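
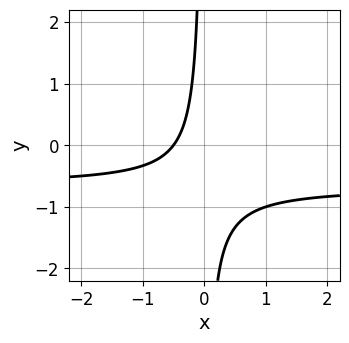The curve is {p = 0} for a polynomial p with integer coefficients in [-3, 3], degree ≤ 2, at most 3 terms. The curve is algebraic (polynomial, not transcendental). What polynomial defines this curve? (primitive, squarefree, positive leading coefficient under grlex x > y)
3*x*y + 2*x + 1

The degree is 2 — the shape is more complex than any degree-1 curve.
From the visible intercepts: the curve avoids every integer y-axis point in the box.
Fitting integer coefficients to these (and the overall shape) gives p.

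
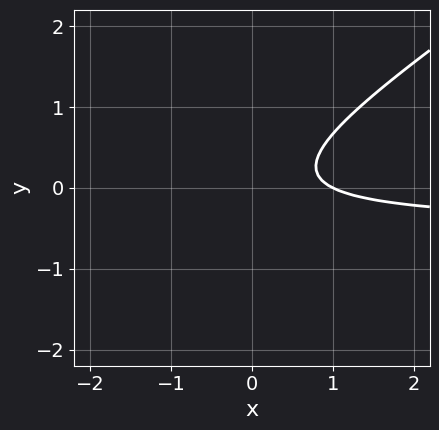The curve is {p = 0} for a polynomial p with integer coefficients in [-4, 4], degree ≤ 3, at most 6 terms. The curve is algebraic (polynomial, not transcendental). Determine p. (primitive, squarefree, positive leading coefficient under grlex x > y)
The degree is 2 — a generic line meets the curve in up to 2 points.
Against the integer gridlines: it crosses the x-axis at the gridline x = 1; no y-intercept at any integer in the box.
Assembling these constraints gives the stated polynomial.

2*x*y - 3*y^2 + x - 1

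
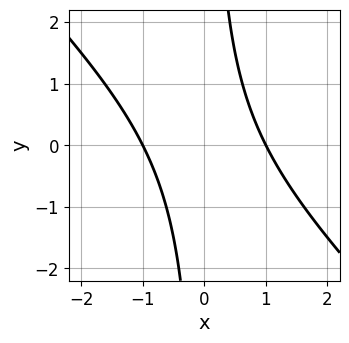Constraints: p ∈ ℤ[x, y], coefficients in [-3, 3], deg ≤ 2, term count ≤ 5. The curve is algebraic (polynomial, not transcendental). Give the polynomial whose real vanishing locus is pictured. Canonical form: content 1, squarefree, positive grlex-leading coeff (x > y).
x^2 + x*y - 1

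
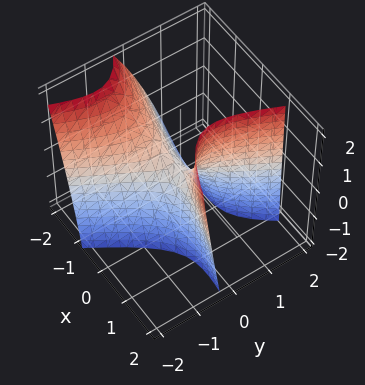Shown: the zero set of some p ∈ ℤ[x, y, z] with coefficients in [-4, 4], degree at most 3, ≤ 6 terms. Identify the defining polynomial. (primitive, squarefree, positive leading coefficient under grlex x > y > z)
x^2 + 3*x*y + x*z - 2*y^2 - z

First, degree: no degree-1 surface has this shape, so deg p = 2.
Then, from the visible intercepts: one y-axis crossing is at y = 0; one x-axis crossing is at x = 0; one z-axis crossing is at z = 0.
Finally, these observations pin down the coefficients.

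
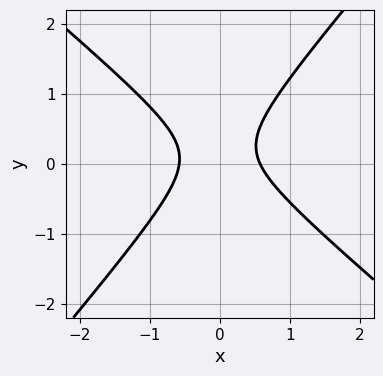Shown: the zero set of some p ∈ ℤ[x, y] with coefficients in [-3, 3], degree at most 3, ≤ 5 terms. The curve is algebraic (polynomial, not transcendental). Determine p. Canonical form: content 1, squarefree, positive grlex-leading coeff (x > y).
First, the degree is 2 — the shape is more complex than any degree-1 curve.
Next, reading off the gridlines: it misses every integer gridline on the y-axis.
Finally, fitting integer coefficients to these (and the overall shape) gives p.

3*x^2 + x*y - 3*y^2 + y - 1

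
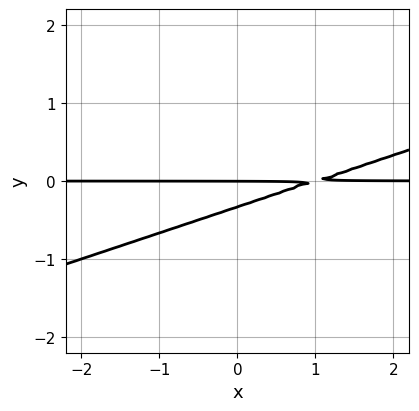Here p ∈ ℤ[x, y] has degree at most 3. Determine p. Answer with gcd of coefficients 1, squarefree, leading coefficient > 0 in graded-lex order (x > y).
x*y - 3*y^2 - y

(a) The degree is 2 — no degree-1 curve has this shape.
(b) Against the integer gridlines: one y-axis crossing is at y = 0; the visible x-axis segment lies entirely on the curve.
(c) Solving for integer coefficients yields p as stated.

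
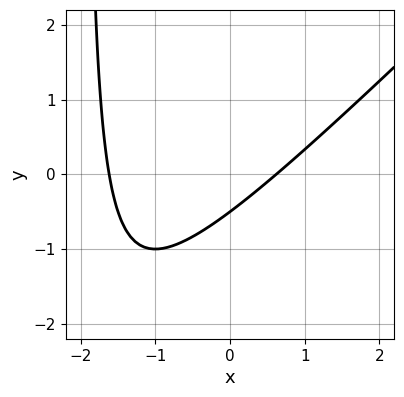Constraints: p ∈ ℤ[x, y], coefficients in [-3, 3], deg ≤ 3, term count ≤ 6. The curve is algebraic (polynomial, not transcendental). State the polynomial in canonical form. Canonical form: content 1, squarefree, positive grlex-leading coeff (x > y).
x^2 - x*y + x - 2*y - 1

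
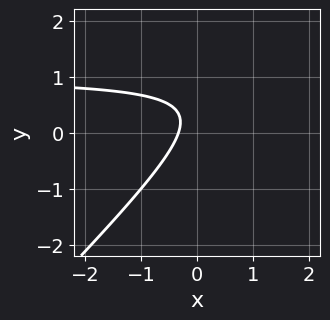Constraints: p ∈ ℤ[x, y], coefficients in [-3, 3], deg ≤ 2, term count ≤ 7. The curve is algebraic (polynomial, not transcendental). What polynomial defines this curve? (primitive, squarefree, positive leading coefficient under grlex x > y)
3*x*y - 3*y^2 - 3*x + 2*y - 1

(a) Degree: a generic line meets the curve in up to 2 points, so deg p = 2.
(b) Checking where it meets the axes: the curve avoids every integer y-axis point in the box.
(c) Together with the visible shape, these determine p as stated.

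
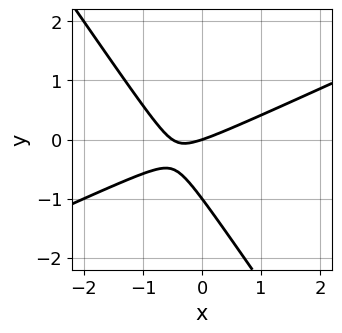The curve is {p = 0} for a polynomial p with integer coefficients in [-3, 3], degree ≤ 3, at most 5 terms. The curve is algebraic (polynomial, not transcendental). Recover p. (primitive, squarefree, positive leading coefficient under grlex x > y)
(a) Degree: no degree-1 curve has this shape, so deg p = 2.
(b) From the visible intercepts: among the integer gridlines, it crosses the y-axis at y ∈ {-1, 0}; it meets the x-axis at x = 0 (among the integer gridlines).
(c) Solving for integer coefficients yields p as stated.

2*x^2 - 3*x*y - 3*y^2 + x - 3*y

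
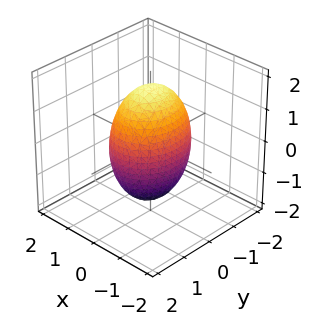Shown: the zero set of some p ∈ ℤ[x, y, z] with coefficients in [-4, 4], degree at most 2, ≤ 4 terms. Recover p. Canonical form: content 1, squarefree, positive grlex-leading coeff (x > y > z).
First, degree: a closed, bounded, convex surface; a quadric, so deg p = 2.
Next, symmetries: it's symmetric under y → −y, forcing even powers of y; mirror symmetry x ↦ −x ⇒ only even powers of x; mirror symmetry z ↦ −z ⇒ only even powers of z.
Then, observable constraints: the x-axis gridline crossings are at x ∈ {-1, 1}.
Finally, these observations pin down the coefficients.

3*x^2 + 2*y^2 + z^2 - 3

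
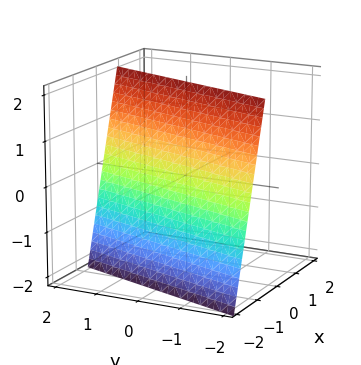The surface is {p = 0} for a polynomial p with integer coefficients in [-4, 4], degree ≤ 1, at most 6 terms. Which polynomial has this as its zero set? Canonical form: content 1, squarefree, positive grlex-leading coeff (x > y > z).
1. Degree: every cross-section is a straight line — this is a plane, so deg p = 1.
2. Observable constraints: it meets the z-axis at z = 2 (among the integer gridlines); it meets the y-axis at y = 2 (among the integer gridlines).
3. These observations pin down the coefficients.

3*x - y - z + 2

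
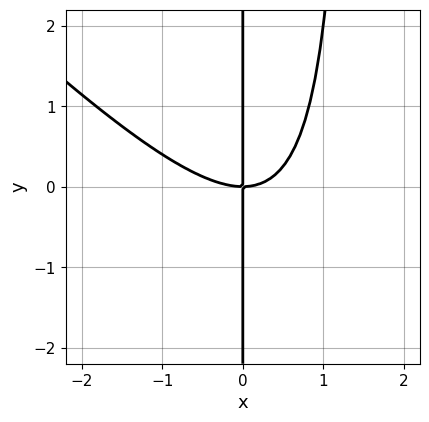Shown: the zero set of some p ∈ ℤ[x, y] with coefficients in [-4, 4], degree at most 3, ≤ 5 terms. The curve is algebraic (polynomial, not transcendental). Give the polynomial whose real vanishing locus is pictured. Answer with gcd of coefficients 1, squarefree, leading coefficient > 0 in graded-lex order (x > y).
deg p = 3. A generic line meets the curve in up to 3 points.
From the visible intercepts: it crosses the x-axis at the gridline x = 0; every point of the y-axis in the box is on the curve.
Solving for integer coefficients yields p as stated.

2*x^3 + 2*x^2*y - 3*x*y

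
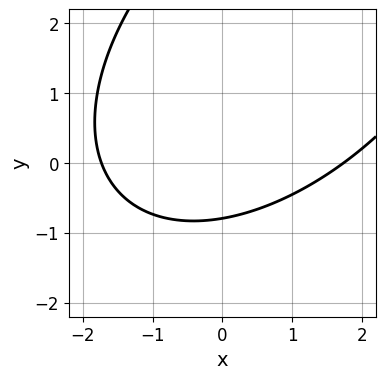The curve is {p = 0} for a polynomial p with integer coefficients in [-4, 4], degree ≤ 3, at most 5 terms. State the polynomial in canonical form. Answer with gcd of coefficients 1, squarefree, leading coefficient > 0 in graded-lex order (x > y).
x^2 - x*y + y^2 - 3*y - 3

(a) deg p = 2. A generic line meets the curve in up to 2 points.
(b) Putting this together gives p.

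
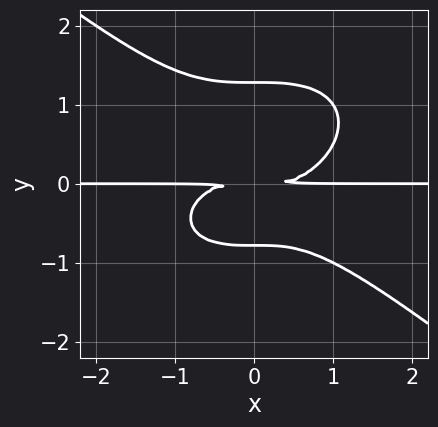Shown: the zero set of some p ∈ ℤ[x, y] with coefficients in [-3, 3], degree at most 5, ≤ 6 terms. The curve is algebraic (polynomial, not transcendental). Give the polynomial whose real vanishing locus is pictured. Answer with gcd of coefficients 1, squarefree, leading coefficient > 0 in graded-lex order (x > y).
x^3*y + 2*y^4 - y^3 - 2*y^2

1. deg p = 4. The shape is more complex than any degree-3 curve.
2. From the axis intercepts and sections: every point of the x-axis in the box is on the curve.
3. Assembling these constraints gives the stated polynomial.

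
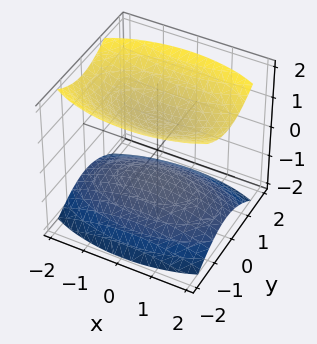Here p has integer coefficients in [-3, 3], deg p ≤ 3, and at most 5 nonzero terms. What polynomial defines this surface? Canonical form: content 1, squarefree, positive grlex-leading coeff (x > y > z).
First, there are 2 components.
Next, degree: two separate bowl-shaped sheets opening away from each other; a quadric, so deg p = 2.
Then, symmetries: the y ↦ −y reflection is a symmetry, so y appears only in even powers; it's symmetric under x → −x, forcing even powers of x; it's symmetric under z → −z, forcing even powers of z.
Next, observable constraints: the z-axis gridline crossings are at z ∈ {-1, 1}; it misses every integer gridline on the y-axis.
Finally, fitting integer coefficients to these (and the overall shape) gives p.

x^2 + 3*y^2 - 3*z^2 + 3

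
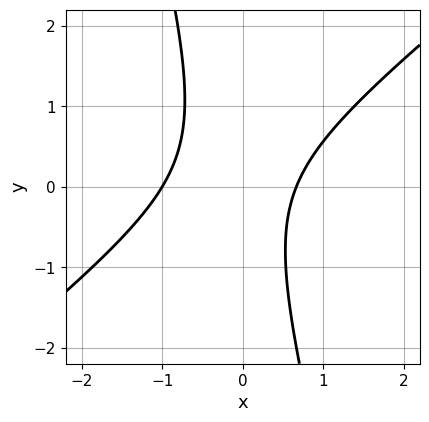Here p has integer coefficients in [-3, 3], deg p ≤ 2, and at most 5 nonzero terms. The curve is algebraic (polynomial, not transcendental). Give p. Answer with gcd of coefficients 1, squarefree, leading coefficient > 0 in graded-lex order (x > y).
(a) Degree: a generic line meets the curve in up to 2 points, so deg p = 2.
(b) From the visible intercepts: no y-intercept at any integer in the box; one x-axis crossing is at x = -1.
(c) Assembling these constraints gives the stated polynomial.

3*x^2 - 3*x*y - y^2 + x - 2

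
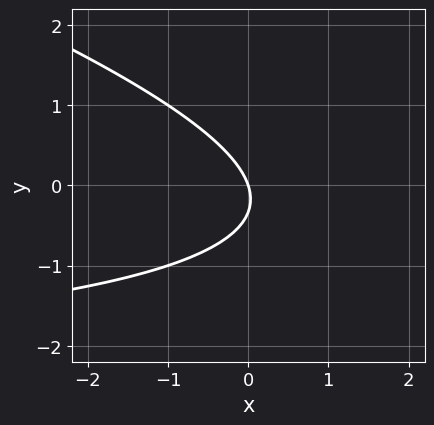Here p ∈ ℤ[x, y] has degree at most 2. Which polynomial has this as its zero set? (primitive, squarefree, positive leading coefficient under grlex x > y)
x*y + 3*y^2 + 3*x + y

(a) Degree: the shape is more complex than any degree-1 curve, so deg p = 2.
(b) From the visible intercepts: one x-axis crossing is at x = 0; it crosses the y-axis at the gridline y = 0.
(c) These observations pin down the coefficients.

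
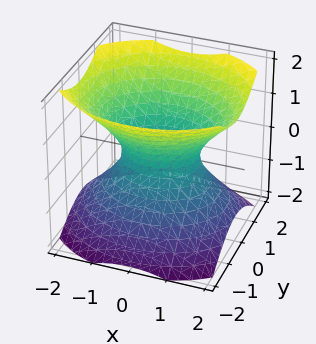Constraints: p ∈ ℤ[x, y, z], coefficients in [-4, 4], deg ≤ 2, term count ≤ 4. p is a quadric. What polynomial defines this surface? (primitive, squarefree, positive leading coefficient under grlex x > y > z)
2*x^2 + 3*y^2 - 3*z^2 - 2

The degree is 2 — one connected sheet with a waist; a quadric.
Symmetries: the z ↦ −z reflection is a symmetry, so z appears only in even powers; mirror symmetry y ↦ −y ⇒ only even powers of y; it's symmetric under x → −x, forcing even powers of x.
Against the integer gridlines: among the integer gridlines, it crosses the x-axis at x ∈ {-1, 1}; the surface avoids every integer z-axis point in the box.
Fitting integer coefficients to these (and the overall shape) gives p.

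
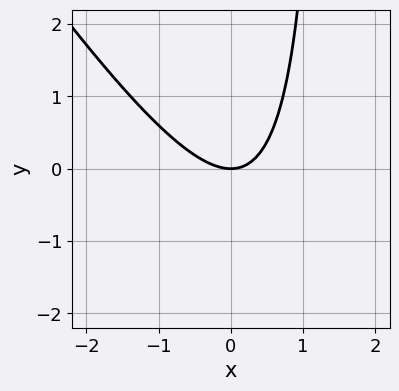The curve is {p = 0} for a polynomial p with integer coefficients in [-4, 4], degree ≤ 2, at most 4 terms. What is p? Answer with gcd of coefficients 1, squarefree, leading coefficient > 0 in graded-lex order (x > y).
1. The degree is 2 — the shape is more complex than any degree-1 curve.
2. From the visible intercepts: one y-axis crossing is at y = 0; it crosses the x-axis at the gridline x = 0.
3. Matching integer coefficients to the picture gives p.

3*x^2 + 2*x*y - 3*y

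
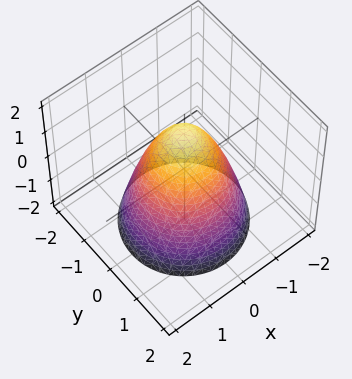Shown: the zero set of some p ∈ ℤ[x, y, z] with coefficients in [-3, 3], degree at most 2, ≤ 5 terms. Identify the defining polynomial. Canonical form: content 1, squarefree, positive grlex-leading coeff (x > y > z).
3*x^2 + 3*y^2 + 2*z - 3

(a) The degree is 2 — the shape is more complex than any degree-1 surface.
(b) Symmetries: rotational symmetry about the z-axis ⇒ p depends on x, y only through x² + y².
(c) From the axis intercepts and sections: the x-axis gridline crossings are at x ∈ {-1, 1}; among the integer gridlines, it crosses the y-axis at y ∈ {-1, 1}.
(d) Assembling these constraints gives the stated polynomial.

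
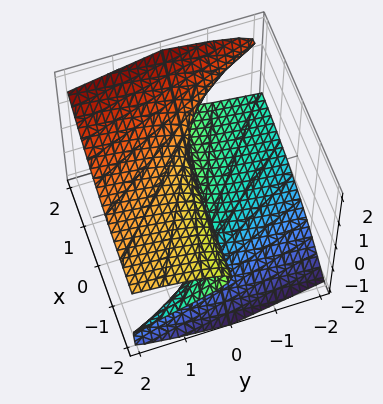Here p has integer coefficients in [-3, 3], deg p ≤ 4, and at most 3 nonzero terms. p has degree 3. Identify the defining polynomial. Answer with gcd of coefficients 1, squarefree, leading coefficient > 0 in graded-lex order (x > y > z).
(a) deg p = 3. A generic line meets the surface in up to 3 points.
(b) From the axis intercepts and sections: it crosses the z-axis at the gridline z = 0; one y-axis crossing is at y = 0.
(c) Together with the visible shape, these determine p as stated. Check: (1, 0, 0) on the x-axis lies on the surface, and p(1, 0, 0) = 0. ✓

3*x*z^2 - 3*z^3 + 2*y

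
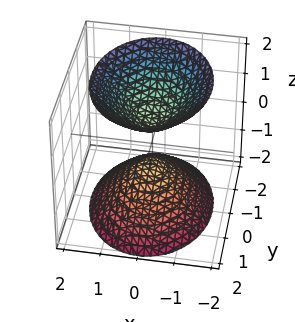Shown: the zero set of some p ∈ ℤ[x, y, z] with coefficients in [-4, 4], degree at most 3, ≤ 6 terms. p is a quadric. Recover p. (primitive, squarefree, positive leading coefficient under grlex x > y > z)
3*x^2 + 2*y^2 - 2*z^2 + 1

(a) There are 2 components.
(b) The degree is 2 — two sheets facing apart; a quadric.
(c) Symmetries: it's symmetric under y → −y, forcing even powers of y; the z ↦ −z reflection is a symmetry, so z appears only in even powers; it's symmetric under x → −x, forcing even powers of x.
(d) Checking where it meets the axes: it misses every integer gridline on the y-axis; the surface avoids every integer x-axis point in the box.
(e) Putting this together gives p.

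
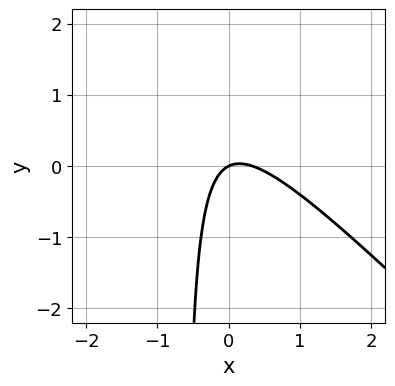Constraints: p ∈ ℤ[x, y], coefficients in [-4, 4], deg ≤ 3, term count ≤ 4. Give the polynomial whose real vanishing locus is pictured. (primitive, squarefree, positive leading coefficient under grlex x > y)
3*x^2 + 3*x*y - x + 2*y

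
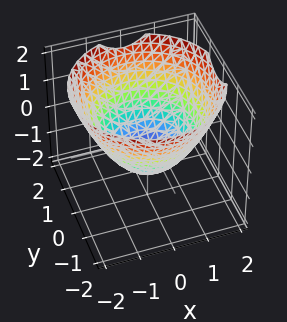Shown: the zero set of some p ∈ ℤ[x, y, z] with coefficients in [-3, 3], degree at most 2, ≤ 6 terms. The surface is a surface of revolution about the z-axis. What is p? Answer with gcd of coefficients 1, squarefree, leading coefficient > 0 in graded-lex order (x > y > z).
First, degree: no degree-1 surface has this shape, so deg p = 2.
Then, by symmetry, every cross-section ⟂ z is a circle, so x, y appear only via x² + y².
Next, from the axis intercepts and sections: it meets the z-axis at z = -1 (among the integer gridlines); a circular section at z = 0 has radius between 1 and 2.
Finally, assembling these constraints gives the stated polynomial.

2*x^2 + 2*y^2 - 3*z - 3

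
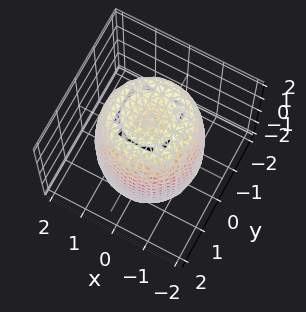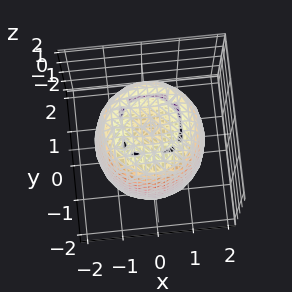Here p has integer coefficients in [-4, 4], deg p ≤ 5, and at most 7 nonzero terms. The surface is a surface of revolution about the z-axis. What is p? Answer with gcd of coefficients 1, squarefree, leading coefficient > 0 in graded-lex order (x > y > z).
2*x^4 + 4*x^2*y^2 + 2*y^4 - 3*x^2 - 3*y^2 + z^2 - 3

First, degree: no degree-3 surface has this shape, so deg p = 4.
Then, by symmetry, the z-axis is an axis of rotation, so x and y enter only as x² + y².
Then, from the visible intercepts: a circular section at z = 1 has radius between 1 and 2.
Finally, solving for integer coefficients yields p as stated.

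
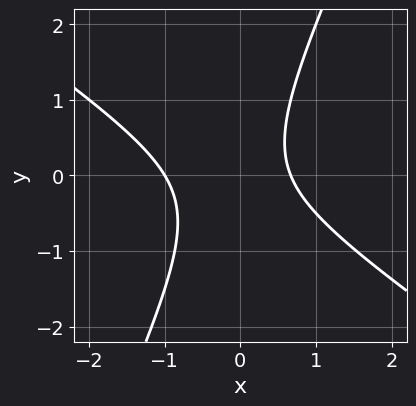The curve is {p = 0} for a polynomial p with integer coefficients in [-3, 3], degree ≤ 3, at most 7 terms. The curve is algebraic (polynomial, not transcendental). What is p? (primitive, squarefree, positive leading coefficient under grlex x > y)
3*x^2 + 3*x*y - 2*y^2 + x - 2

(a) deg p = 2. The shape is more complex than any degree-1 curve.
(b) Reading off the gridlines: it crosses the x-axis at the gridline x = -1; the curve avoids every integer y-axis point in the box.
(c) The integer polynomial consistent with all of this is the stated p.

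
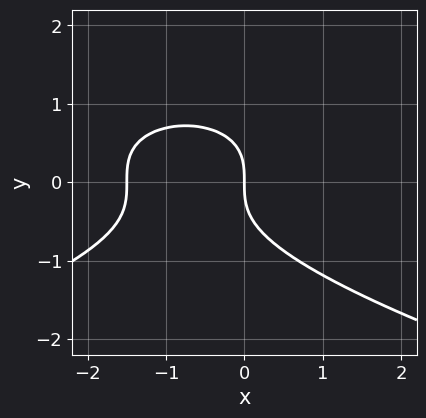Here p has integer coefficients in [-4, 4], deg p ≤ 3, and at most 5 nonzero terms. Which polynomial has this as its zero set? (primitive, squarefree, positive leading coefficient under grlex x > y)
3*y^3 + 2*x^2 + 3*x

deg p = 3. No degree-2 curve has this shape.
Against the integer gridlines: one x-axis crossing is at x = 0; it crosses the y-axis at the gridline y = 0.
These observations pin down the coefficients.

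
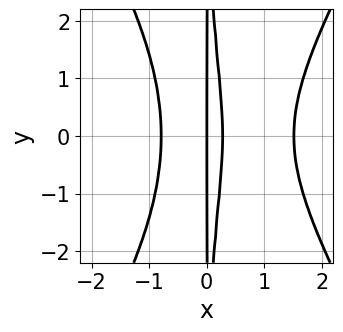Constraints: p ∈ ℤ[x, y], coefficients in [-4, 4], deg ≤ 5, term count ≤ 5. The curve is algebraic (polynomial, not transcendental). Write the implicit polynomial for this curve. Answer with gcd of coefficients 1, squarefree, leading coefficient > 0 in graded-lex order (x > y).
3*x^4 - x^2*y^2 - 3*x^3 - 3*x^2 + x

1. deg p = 4. The shape is more complex than any degree-3 curve.
2. Symmetries: the y ↦ −y reflection is a symmetry, so y appears only in even powers.
3. Against the integer gridlines: the visible y-axis segment lies entirely on the curve; it crosses the x-axis at the gridline x = 0.
4. Putting this together gives p.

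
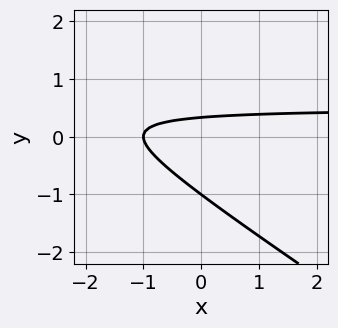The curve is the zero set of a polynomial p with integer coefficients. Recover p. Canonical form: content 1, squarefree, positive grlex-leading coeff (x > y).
2*x*y + 3*y^2 - x + 2*y - 1

First, the degree is 2 — the shape is more complex than any degree-1 curve.
Then, checking where it meets the axes: it meets the y-axis at y = -1 (among the integer gridlines); it crosses the x-axis at the gridline x = -1.
Finally, the integer polynomial consistent with all of this is the stated p.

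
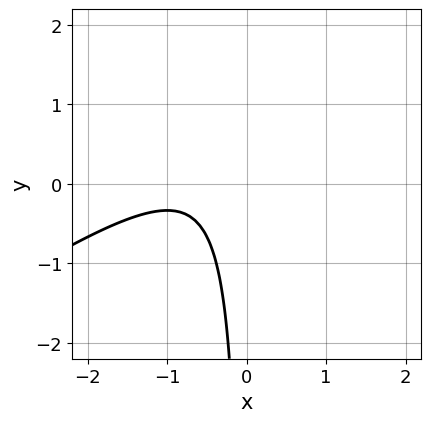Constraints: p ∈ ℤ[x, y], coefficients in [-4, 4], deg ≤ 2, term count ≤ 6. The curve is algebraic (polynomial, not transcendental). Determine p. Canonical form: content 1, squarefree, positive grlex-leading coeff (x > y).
2*x^2 - 3*x*y + 3*x + 2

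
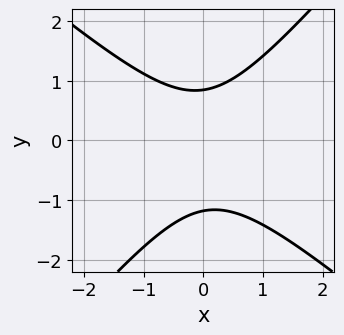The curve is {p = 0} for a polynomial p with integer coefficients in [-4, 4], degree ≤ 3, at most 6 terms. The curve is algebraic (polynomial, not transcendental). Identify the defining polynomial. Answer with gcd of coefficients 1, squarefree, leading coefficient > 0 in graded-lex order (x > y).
3*x^2 + x*y - 3*y^2 - y + 3

(a) deg p = 2. A generic line meets the curve in up to 2 points.
(b) From the visible intercepts: no x-intercept at any integer in the box.
(c) These observations pin down the coefficients.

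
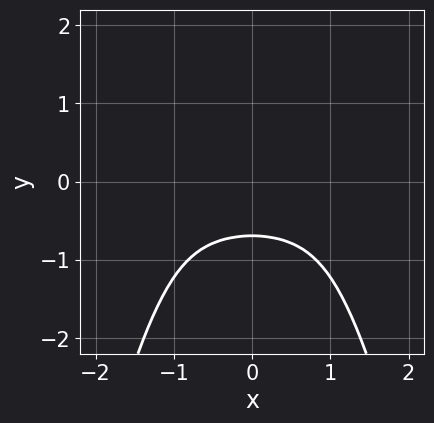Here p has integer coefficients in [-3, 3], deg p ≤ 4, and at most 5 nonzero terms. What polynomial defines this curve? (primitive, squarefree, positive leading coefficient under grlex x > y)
deg p = 4.
Symmetries: the x ↦ −x reflection is a symmetry, so x appears only in even powers.
Checking where it meets the axes: no x-intercept at any integer in the box.
Putting this together gives p.

3*x^2*y^2 + 3*y^3 + 1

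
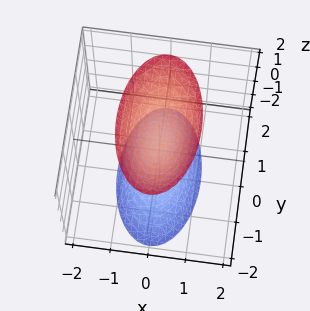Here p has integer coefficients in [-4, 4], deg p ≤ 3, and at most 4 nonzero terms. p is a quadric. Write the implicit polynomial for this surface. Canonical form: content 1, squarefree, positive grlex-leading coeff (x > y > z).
First, the picture has 2 separate pieces. They look like related sheets of one shape, so recover p as a whole.
Next, deg p = 2. Two separate bowl-shaped sheets opening away from each other; a quadric.
Next, symmetries: the x ↦ −x reflection is a symmetry, so x appears only in even powers; mirror symmetry z ↦ −z ⇒ only even powers of z; mirror symmetry y ↦ −y ⇒ only even powers of y.
Then, against the integer gridlines: the z-axis gridline crossings are at z ∈ {-1, 1}; it misses every integer gridline on the y-axis; it misses every integer gridline on the x-axis.
Finally, putting this together gives p.

3*x^2 + y^2 - z^2 + 1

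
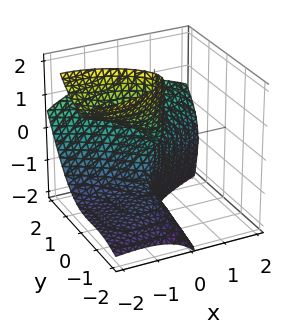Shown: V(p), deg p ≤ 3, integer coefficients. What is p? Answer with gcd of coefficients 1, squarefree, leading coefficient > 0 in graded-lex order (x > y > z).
I count 2 distinct pieces. They look like related sheets of one shape, so recover p as a whole.
The degree is 3 — a generic line meets the surface in up to 3 points.
Reading off the gridlines: the visible z-axis segment lies entirely on the surface; it meets the x-axis at x = 0 (among the integer gridlines); it crosses the y-axis at the gridline y = 0.
The integer polynomial consistent with all of this is the stated p.

2*x*z^2 - 2*y^3 + 3*y^2*z + 2*x^2 + 2*y*z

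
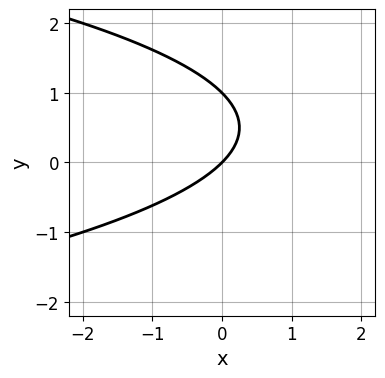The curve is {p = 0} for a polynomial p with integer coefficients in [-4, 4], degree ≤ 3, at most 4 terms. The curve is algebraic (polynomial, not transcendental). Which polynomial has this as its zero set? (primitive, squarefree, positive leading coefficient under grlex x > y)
1. Degree: the shape is more complex than any degree-1 curve, so deg p = 2.
2. From the axis intercepts and sections: it crosses the x-axis at the gridline x = 0; among the integer gridlines, it crosses the y-axis at y ∈ {0, 1}.
3. Solving for integer coefficients yields p as stated.

y^2 + x - y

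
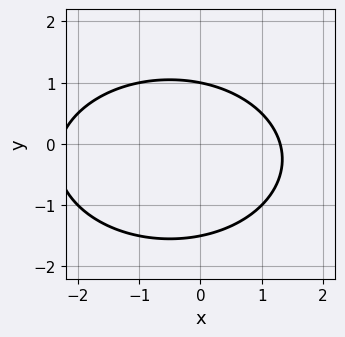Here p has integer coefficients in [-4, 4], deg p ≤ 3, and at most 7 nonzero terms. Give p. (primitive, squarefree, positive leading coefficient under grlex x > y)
x^2 + 2*y^2 + x + y - 3

1. The degree is 2 — a generic line meets the curve in up to 2 points.
2. Reading off the gridlines: one y-axis crossing is at y = 1.
3. Matching integer coefficients to the picture gives p.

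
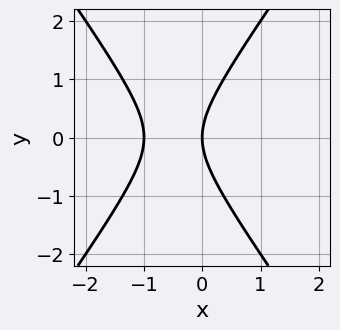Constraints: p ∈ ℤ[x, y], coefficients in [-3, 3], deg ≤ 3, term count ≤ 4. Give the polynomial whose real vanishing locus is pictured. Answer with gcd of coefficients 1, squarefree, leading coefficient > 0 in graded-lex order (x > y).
1. deg p = 2. A generic line meets the curve in up to 2 points.
2. Symmetries: it's symmetric under y → −y, forcing even powers of y.
3. From the visible intercepts: among the integer gridlines, it crosses the x-axis at x ∈ {-1, 0}; it crosses the y-axis at the gridline y = 0.
4. The integer polynomial consistent with all of this is the stated p.

2*x^2 - y^2 + 2*x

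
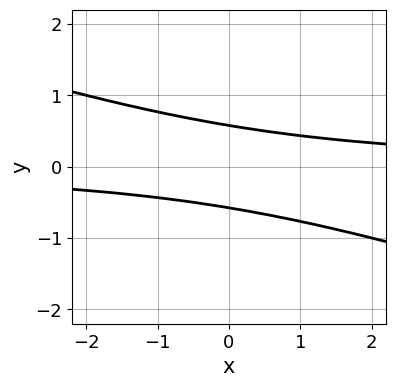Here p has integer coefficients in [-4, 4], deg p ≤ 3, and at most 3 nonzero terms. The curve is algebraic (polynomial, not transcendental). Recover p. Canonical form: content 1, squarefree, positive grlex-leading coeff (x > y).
1. deg p = 2.
2. From the visible intercepts: it misses every integer gridline on the x-axis.
3. Together with the visible shape, these determine p as stated.

x*y + 3*y^2 - 1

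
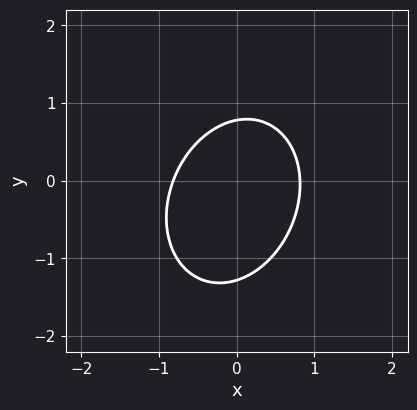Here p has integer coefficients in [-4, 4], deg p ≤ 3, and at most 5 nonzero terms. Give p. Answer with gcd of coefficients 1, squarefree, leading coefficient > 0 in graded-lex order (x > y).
1. The degree is 2 — no degree-1 curve has this shape.
2. Matching integer coefficients to the picture gives p.

3*x^2 - x*y + 2*y^2 + y - 2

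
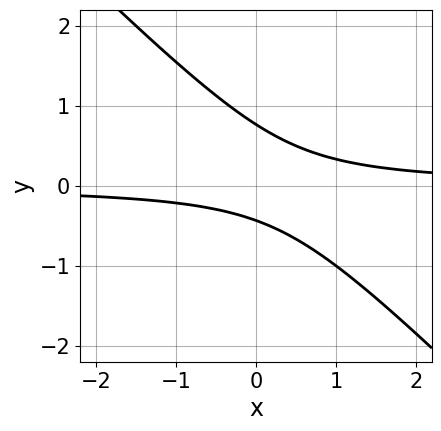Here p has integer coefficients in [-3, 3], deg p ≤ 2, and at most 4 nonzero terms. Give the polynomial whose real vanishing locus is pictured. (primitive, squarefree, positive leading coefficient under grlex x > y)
3*x*y + 3*y^2 - y - 1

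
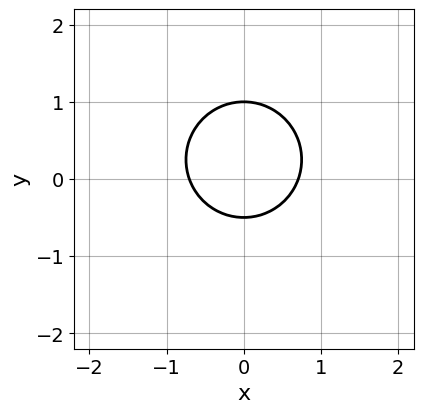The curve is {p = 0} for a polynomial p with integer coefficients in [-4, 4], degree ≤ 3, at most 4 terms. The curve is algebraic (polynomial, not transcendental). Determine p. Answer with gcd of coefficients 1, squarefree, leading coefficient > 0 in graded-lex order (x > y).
2*x^2 + 2*y^2 - y - 1

deg p = 2. The shape is more complex than any degree-1 curve.
Symmetries: mirror symmetry x ↦ −x ⇒ only even powers of x.
Reading off the gridlines: one y-axis crossing is at y = 1.
The integer polynomial consistent with all of this is the stated p.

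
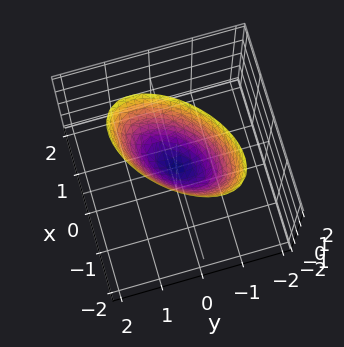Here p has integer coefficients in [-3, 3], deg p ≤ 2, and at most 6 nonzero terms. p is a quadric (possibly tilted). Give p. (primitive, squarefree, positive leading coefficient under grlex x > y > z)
(a) deg p = 2.
(b) From the visible intercepts: one x-axis crossing is at x = 0; one z-axis crossing is at z = 0; it meets the y-axis at y = 0 (among the integer gridlines).
(c) Together with the visible shape, these determine p as stated.

3*x^2 - 3*x*y + 3*y^2 - 2*z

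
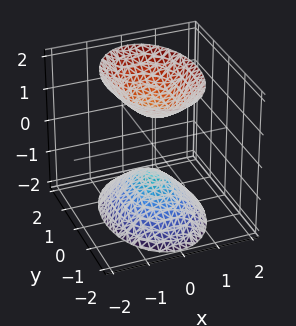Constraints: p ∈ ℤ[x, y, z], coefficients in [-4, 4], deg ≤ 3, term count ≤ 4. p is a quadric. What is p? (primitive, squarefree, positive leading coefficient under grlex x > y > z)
2*x^2 + y^2 - z^2 + 1

(a) The picture has 2 separate pieces. Treating them together as one polynomial.
(b) Degree: two sheets facing apart; a quadric, so deg p = 2.
(c) Symmetries: mirror symmetry x ↦ −x ⇒ only even powers of x; it's symmetric under z → −z, forcing even powers of z; it's symmetric under y → −y, forcing even powers of y.
(d) Checking where it meets the axes: no x-intercept at any integer in the box; the z-axis gridline crossings are at z ∈ {-1, 1}; it misses every integer gridline on the y-axis.
(e) Solving for integer coefficients yields p as stated.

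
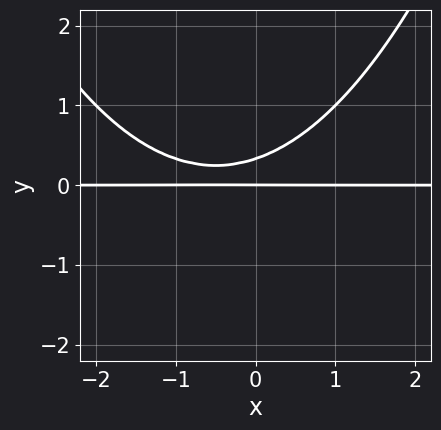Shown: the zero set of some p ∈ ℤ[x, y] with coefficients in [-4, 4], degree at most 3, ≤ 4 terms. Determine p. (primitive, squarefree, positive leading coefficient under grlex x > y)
First, the degree is 3 — the shape is more complex than any degree-2 curve.
Then, checking where it meets the axes: one y-axis crossing is at y = 0; every point of the x-axis in the box is on the curve.
Finally, assembling these constraints gives the stated polynomial.

x^2*y + x*y - 3*y^2 + y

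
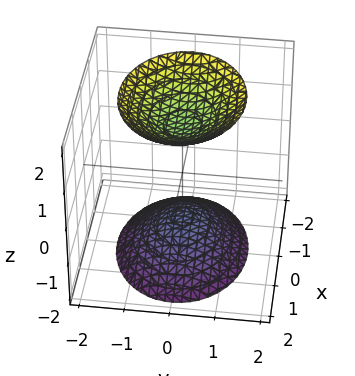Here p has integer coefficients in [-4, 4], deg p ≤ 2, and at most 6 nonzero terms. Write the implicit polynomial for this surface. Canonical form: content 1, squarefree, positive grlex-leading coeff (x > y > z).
First, there are 2 components.
Next, degree: two sheets facing apart; a quadric, so deg p = 2.
Next, symmetries: the z ↦ −z reflection is a symmetry, so z appears only in even powers; mirror symmetry y ↦ −y ⇒ only even powers of y; mirror symmetry x ↦ −x ⇒ only even powers of x.
Then, from the axis intercepts and sections: the surface avoids every integer x-axis point in the box; it misses every integer gridline on the y-axis.
Finally, these observations pin down the coefficients.

2*x^2 + 3*y^2 - 2*z^2 + 3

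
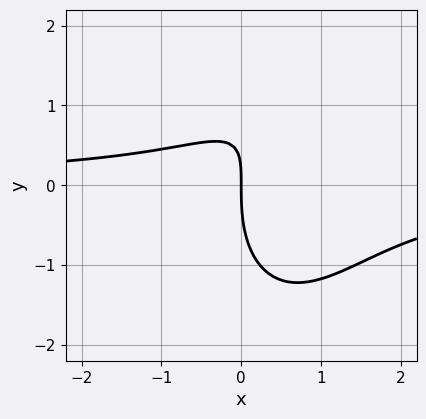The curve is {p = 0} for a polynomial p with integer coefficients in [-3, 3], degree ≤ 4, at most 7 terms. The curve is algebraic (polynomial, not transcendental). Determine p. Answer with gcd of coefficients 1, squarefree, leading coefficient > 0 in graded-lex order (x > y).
3*x^2*y - x*y^2 + y^3 - 3*x*y + 3*x

1. The degree is 3 — a generic line meets the curve in up to 3 points.
2. Reading off the gridlines: it meets the x-axis at x = 0 (among the integer gridlines); it crosses the y-axis at the gridline y = 0.
3. Putting this together gives p.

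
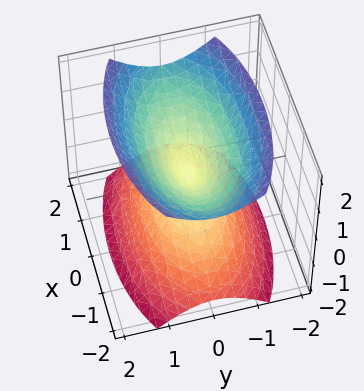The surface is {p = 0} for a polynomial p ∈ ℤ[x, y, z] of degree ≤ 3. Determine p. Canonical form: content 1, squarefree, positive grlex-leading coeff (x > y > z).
(a) The picture has 2 separate pieces. They look like related sheets of one shape, so recover p as a whole.
(b) Degree: two nappes meeting at a single point; a quadric, so deg p = 2.
(c) Symmetries: it's symmetric under y → −y, forcing even powers of y; it's symmetric under z → −z, forcing even powers of z; mirror symmetry x ↦ −x ⇒ only even powers of x.
(d) From the visible intercepts: one y-axis crossing is at y = 0; it meets the x-axis at x = 0 (among the integer gridlines); one z-axis crossing is at z = 0.
(e) These observations pin down the coefficients.

x^2 + 3*y^2 - 2*z^2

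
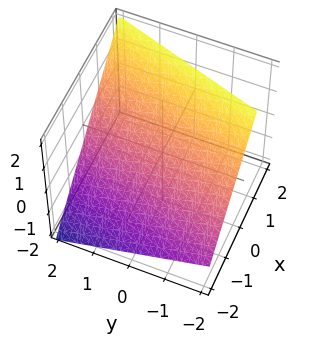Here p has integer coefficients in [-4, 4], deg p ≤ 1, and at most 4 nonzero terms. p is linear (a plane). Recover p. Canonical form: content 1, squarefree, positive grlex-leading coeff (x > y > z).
First, the degree is 1 — the surface is flat (a plane).
Then, against the integer gridlines: it meets the y-axis at y = 2 (among the integer gridlines).
Finally, putting this together gives p.

3*x - y - 3*z + 2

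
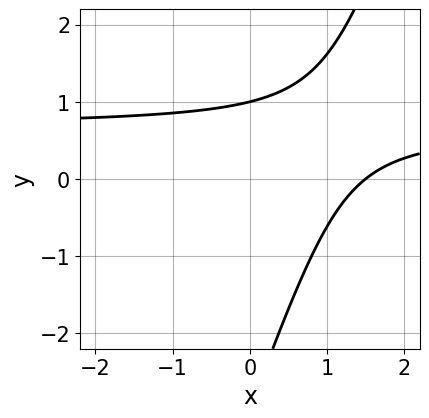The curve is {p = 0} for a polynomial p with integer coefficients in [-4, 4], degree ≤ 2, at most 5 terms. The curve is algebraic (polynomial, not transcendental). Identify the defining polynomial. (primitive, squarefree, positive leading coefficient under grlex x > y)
First, deg p = 2. The shape is more complex than any degree-1 curve.
Then, from the visible intercepts: it meets the y-axis at y = 1 (among the integer gridlines).
Finally, putting this together gives p.

3*x*y - y^2 - 2*x - 2*y + 3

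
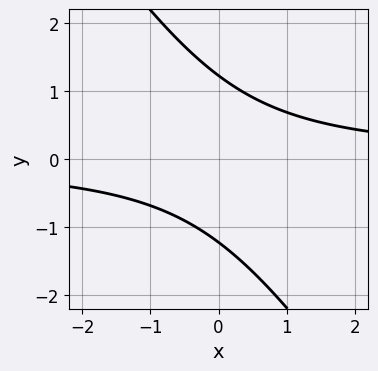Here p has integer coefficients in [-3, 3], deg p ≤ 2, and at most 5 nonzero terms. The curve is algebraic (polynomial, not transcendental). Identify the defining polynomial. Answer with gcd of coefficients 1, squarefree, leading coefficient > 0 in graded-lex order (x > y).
(a) deg p = 2. A generic line meets the curve in up to 2 points.
(b) From the axis intercepts and sections: it misses every integer gridline on the x-axis.
(c) Together with the visible shape, these determine p as stated.

3*x*y + 2*y^2 - 3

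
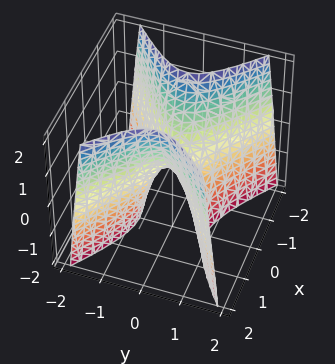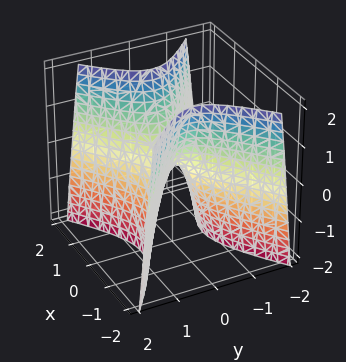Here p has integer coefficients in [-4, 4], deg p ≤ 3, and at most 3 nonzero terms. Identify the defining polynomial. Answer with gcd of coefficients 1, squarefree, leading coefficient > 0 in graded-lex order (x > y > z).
2*x^2 - 3*y^2 - z

1. deg p = 2. A hyperbolic paraboloid; a quadric.
2. Symmetries: it's symmetric under y → −y, forcing even powers of y; mirror symmetry x ↦ −x ⇒ only even powers of x.
3. From the axis intercepts and sections: it meets the z-axis at z = 0 (among the integer gridlines); it crosses the y-axis at the gridline y = 0; one x-axis crossing is at x = 0.
4. Putting this together gives p.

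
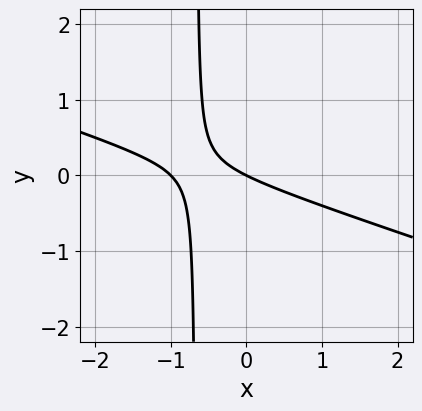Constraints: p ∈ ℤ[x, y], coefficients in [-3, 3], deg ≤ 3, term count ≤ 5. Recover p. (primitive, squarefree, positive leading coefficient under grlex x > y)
1. deg p = 2.
2. Reading off the gridlines: the x-axis gridline crossings are at x ∈ {-1, 0}; one y-axis crossing is at y = 0.
3. These observations pin down the coefficients.

x^2 + 3*x*y + x + 2*y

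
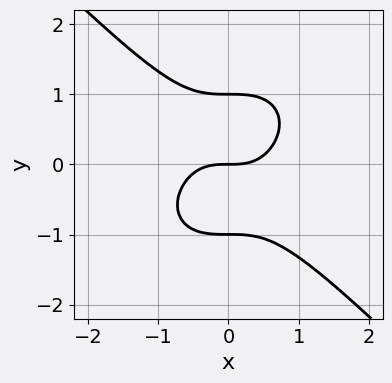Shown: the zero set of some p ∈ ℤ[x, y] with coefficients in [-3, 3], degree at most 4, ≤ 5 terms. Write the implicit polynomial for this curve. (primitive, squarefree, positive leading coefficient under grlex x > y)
x^3 + y^3 - y

First, degree: no degree-2 curve has this shape, so deg p = 3.
Then, from the visible intercepts: the y-axis gridline crossings are at y ∈ {-1, 0, 1}; it meets the x-axis at x = 0 (among the integer gridlines).
Finally, the integer polynomial consistent with all of this is the stated p.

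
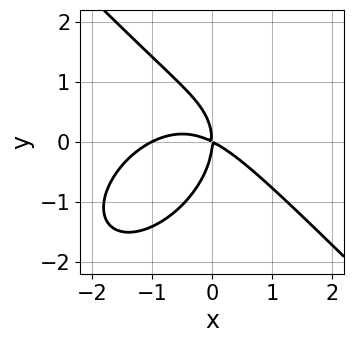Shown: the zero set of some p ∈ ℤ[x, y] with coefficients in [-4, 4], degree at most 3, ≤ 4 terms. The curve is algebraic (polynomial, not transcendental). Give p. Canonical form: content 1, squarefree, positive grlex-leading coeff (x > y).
x^3 + y^3 + x^2 + 2*x*y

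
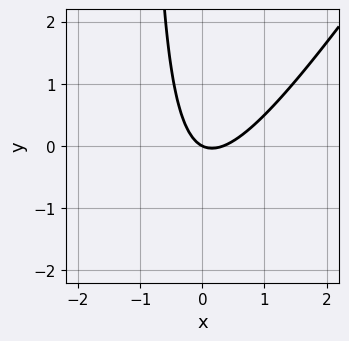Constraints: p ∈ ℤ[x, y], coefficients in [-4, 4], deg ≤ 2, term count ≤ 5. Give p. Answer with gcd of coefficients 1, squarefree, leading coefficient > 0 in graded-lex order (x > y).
First, degree: a generic line meets the curve in up to 2 points, so deg p = 2.
Then, reading off the gridlines: it crosses the y-axis at the gridline y = 0; it meets the x-axis at x = 0 (among the integer gridlines).
Finally, putting this together gives p.

3*x^2 - 2*x*y - x - 2*y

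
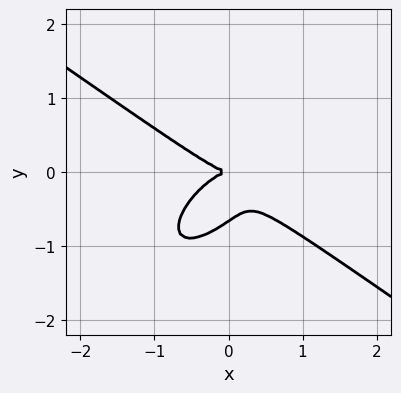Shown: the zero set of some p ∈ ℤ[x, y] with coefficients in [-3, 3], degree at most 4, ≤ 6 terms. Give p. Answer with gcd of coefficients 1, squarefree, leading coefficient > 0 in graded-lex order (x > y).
First, degree: a generic line meets the curve in up to 3 points, so deg p = 3.
Next, reading off the gridlines: it meets the x-axis at x = 0 (among the integer gridlines); it crosses the y-axis at the gridline y = 0.
Finally, matching integer coefficients to the picture gives p.

2*x^3 - 2*x*y^2 + 3*y^3 + 2*y^2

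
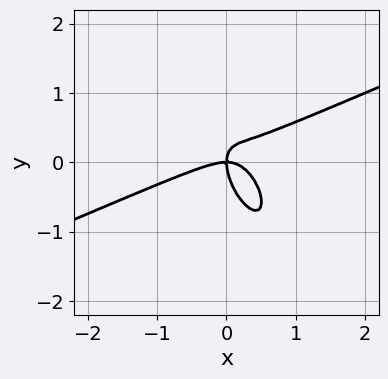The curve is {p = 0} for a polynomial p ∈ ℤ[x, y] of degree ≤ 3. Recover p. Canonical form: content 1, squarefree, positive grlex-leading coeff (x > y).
deg p = 3.
Checking where it meets the axes: it meets the x-axis at x = 0 (among the integer gridlines); it meets the y-axis at y = 0 (among the integer gridlines).
Fitting integer coefficients to these (and the overall shape) gives p.

2*x^3 - 3*x^2*y - 3*x*y^2 - 2*y^3 + 2*x*y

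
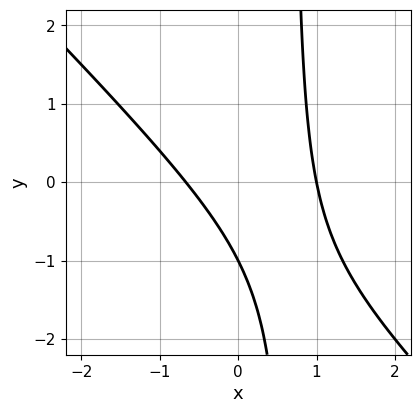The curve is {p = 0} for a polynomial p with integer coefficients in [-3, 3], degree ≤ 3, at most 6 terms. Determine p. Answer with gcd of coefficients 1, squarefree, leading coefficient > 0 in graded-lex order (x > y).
1. The degree is 2 — the shape is more complex than any degree-1 curve.
2. Against the integer gridlines: it crosses the y-axis at the gridline y = -1; one x-axis crossing is at x = 1.
3. The integer polynomial consistent with all of this is the stated p.

3*x^2 + 3*x*y - x - 2*y - 2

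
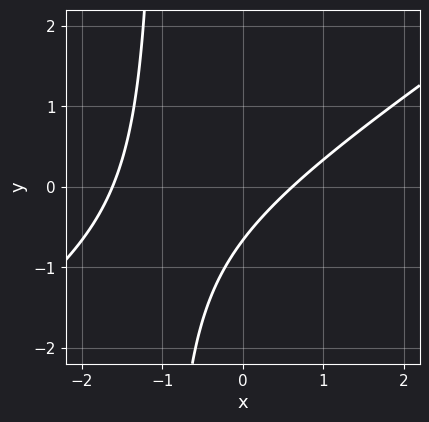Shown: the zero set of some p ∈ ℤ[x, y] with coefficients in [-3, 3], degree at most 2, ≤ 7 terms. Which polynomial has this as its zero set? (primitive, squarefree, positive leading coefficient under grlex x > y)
2*x^2 - 3*x*y + 2*x - 3*y - 2

(a) deg p = 2.
(b) The integer polynomial consistent with all of this is the stated p.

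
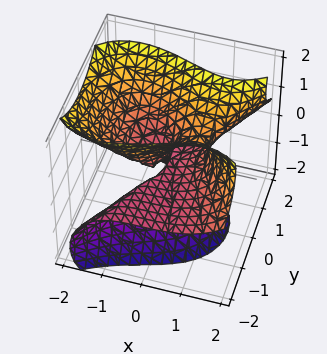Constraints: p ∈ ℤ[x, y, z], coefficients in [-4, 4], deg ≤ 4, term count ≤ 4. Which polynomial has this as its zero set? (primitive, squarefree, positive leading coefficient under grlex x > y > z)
x^3 - 2*y^2*z + z^3 - 2*x*z

First, degree: the shape is more complex than any degree-2 surface, so deg p = 3.
Then, observable constraints: it crosses the x-axis at the gridline x = 0; it crosses the z-axis at the gridline z = 0; every point of the y-axis in the box is on the surface.
Finally, these observations pin down the coefficients.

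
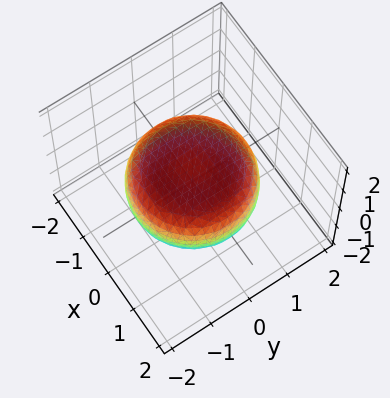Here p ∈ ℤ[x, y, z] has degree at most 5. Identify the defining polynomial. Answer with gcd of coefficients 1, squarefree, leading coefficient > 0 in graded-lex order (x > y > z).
x^4 + 2*x^2*y^2 + y^4 - x^2 - y^2 + 3*z^2 - 2

deg p = 4. A generic line meets the surface in up to 4 points.
Symmetry: the surface is invariant under rotation about z: p = q(x² + y², z).
Reading off the gridlines: a circular section at z = 0 has radius between 1 and 2.
Together with the visible shape, these determine p as stated.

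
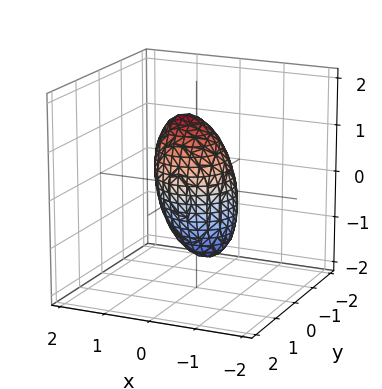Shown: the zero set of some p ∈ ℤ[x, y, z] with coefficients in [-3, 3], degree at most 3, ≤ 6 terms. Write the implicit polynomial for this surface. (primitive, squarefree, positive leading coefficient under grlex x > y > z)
3*x^2 - x*z + 3*y^2 + z^2 - 2

First, the degree is 2 — a generic line meets the surface in up to 2 points.
Finally, solving for integer coefficients yields p as stated.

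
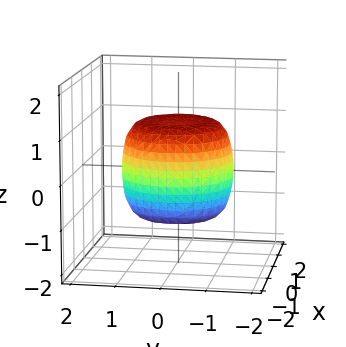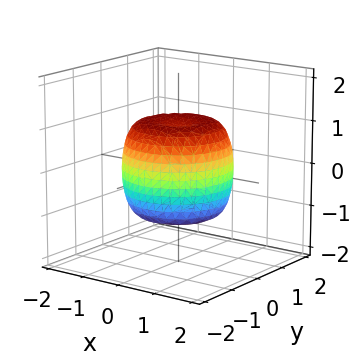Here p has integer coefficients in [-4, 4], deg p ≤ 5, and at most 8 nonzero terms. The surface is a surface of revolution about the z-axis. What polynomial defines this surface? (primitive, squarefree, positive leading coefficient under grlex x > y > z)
The degree is 4 — a generic line meets the surface in up to 4 points.
By symmetry, every cross-section ⟂ z is a circle, so x, y appear only via x² + y².
Checking where it meets the axes: the z-axis gridline crossings are at z ∈ {-1, 1}; a circular section at z = 1 has radius exactly 1.
These observations pin down the coefficients.

x^4 + 2*x^2*y^2 + y^4 - x^2 - y^2 + z^2 - 1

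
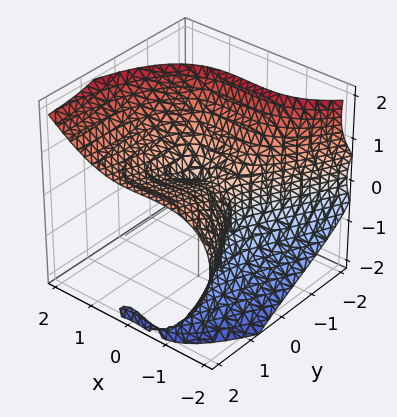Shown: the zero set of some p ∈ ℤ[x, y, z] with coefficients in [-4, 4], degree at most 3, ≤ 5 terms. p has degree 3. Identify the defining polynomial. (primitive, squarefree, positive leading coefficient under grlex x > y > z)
First, degree: the shape is more complex than any degree-2 surface, so deg p = 3.
Next, checking where it meets the axes: it crosses the y-axis at the gridline y = 0; it crosses the z-axis at the gridline z = 0; the x-axis gridline crossings are at x ∈ {-1, 0}.
Finally, fitting integer coefficients to these (and the overall shape) gives p.

2*x^3 - 3*y*z^2 - 2*z^3 + 2*x^2 + 2*y^2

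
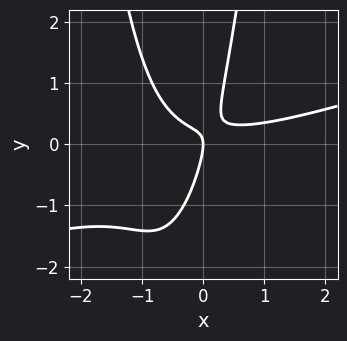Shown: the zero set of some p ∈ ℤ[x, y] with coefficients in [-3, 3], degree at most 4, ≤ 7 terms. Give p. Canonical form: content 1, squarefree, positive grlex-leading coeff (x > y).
1. The degree is 3 — a generic line meets the curve in up to 3 points.
2. Reading off the gridlines: it crosses the y-axis at the gridline y = 0; one x-axis crossing is at x = 0.
3. Fitting integer coefficients to these (and the overall shape) gives p.

x^3 - 3*x^2*y - 3*x*y + y^2 + x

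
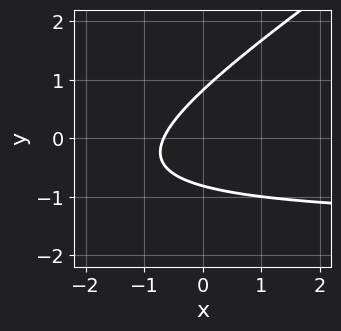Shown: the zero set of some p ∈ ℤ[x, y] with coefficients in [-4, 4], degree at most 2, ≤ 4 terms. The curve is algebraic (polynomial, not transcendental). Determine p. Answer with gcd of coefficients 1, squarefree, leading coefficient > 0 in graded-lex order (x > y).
2*x*y - 3*y^2 + 3*x + 2

(a) deg p = 2. A generic line meets the curve in up to 2 points.
(b) Solving for integer coefficients yields p as stated.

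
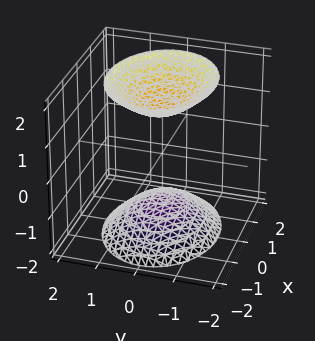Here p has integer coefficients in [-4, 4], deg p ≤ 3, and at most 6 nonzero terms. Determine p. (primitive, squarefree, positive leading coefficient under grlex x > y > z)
2*x^2 + 3*y^2 - 2*z^2 + 3

1. There are 2 components. They look like related sheets of one shape, so recover p as a whole.
2. deg p = 2. Two sheets facing apart; a quadric.
3. Symmetries: mirror symmetry z ↦ −z ⇒ only even powers of z; the y ↦ −y reflection is a symmetry, so y appears only in even powers; it's symmetric under x → −x, forcing even powers of x.
4. From the axis intercepts and sections: the surface avoids every integer x-axis point in the box; it misses every integer gridline on the y-axis.
5. Solving for integer coefficients yields p as stated.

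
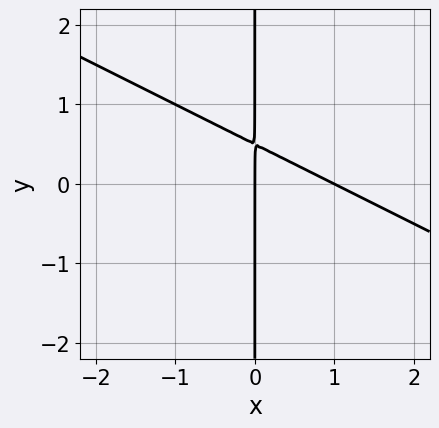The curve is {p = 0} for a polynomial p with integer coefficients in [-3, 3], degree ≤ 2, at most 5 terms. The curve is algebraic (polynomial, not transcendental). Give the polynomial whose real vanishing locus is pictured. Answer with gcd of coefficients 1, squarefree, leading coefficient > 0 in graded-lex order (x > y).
1. deg p = 2.
2. From the axis intercepts and sections: every point of the y-axis in the box is on the curve; among the integer gridlines, it crosses the x-axis at x ∈ {0, 1}.
3. These observations pin down the coefficients.

x^2 + 2*x*y - x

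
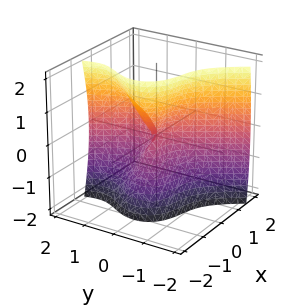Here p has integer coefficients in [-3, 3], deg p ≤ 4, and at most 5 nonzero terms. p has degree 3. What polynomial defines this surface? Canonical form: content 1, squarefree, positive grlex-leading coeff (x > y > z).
3*x^3 + 3*x*y^2 + 2*y^3 - 3*y^2 + z^2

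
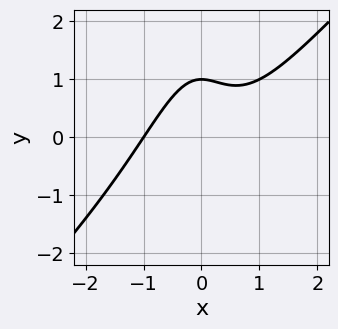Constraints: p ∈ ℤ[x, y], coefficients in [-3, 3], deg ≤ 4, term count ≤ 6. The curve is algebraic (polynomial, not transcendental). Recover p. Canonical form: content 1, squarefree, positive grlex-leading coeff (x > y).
x^3 - x^2*y - y + 1

First, the degree is 3 — no degree-2 curve has this shape.
Next, from the visible intercepts: it crosses the y-axis at the gridline y = 1; one x-axis crossing is at x = -1.
Finally, these observations pin down the coefficients.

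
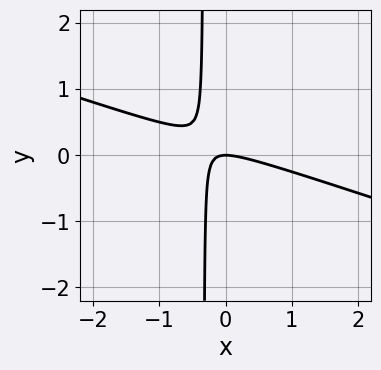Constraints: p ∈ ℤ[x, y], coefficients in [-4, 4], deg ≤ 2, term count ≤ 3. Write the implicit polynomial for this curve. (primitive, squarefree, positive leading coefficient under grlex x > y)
x^2 + 3*x*y + y

1. The degree is 2 — a generic line meets the curve in up to 2 points.
2. Against the integer gridlines: it meets the y-axis at y = 0 (among the integer gridlines); it crosses the x-axis at the gridline x = 0.
3. Solving for integer coefficients yields p as stated.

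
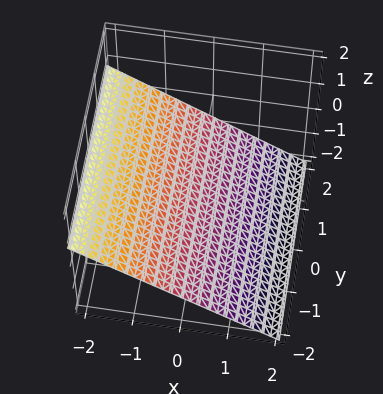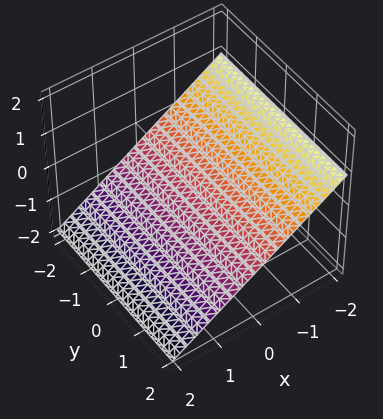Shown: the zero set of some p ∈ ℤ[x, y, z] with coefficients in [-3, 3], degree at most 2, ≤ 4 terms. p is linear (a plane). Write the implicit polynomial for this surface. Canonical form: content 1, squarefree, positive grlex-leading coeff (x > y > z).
2*x + 3*z + 2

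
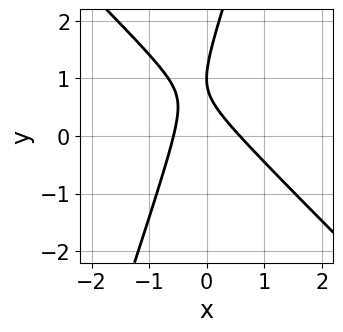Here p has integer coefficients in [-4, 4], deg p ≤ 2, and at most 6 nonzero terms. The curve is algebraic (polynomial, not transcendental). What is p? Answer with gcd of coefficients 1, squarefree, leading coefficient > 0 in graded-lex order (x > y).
3*x^2 + 2*x*y - y^2 + 2*y - 1

The degree is 2 — a generic line meets the curve in up to 2 points.
Observable constraints: one y-axis crossing is at y = 1.
The integer polynomial consistent with all of this is the stated p.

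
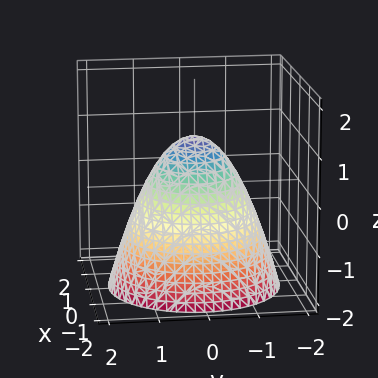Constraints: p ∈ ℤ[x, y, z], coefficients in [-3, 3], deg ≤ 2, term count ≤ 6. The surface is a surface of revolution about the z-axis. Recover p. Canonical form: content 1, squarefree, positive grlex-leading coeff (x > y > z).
x^2 + y^2 + z - 1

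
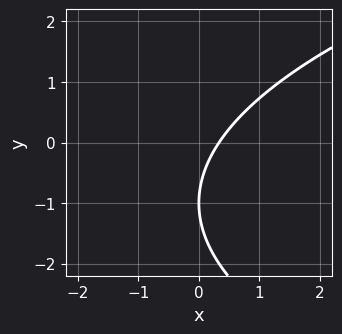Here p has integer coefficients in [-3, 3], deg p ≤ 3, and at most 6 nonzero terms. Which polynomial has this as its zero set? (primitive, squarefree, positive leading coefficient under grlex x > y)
Degree: no degree-1 curve has this shape, so deg p = 2.
From the axis intercepts and sections: it meets the y-axis at y = -1 (among the integer gridlines).
Solving for integer coefficients yields p as stated.

y^2 - 3*x + 2*y + 1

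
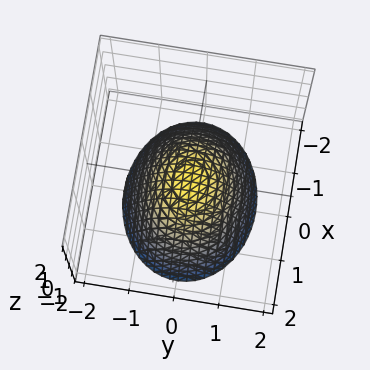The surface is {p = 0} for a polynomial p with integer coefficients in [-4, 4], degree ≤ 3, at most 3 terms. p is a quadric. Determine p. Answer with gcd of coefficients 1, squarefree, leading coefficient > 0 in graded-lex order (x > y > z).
2*x^2 + 3*y^2 + 3*z

deg p = 2. A paraboloid; a quadric.
Symmetries: mirror symmetry x ↦ −x ⇒ only even powers of x; the y ↦ −y reflection is a symmetry, so y appears only in even powers.
Against the integer gridlines: it crosses the z-axis at the gridline z = 0; it meets the y-axis at y = 0 (among the integer gridlines); it crosses the x-axis at the gridline x = 0.
Assembling these constraints gives the stated polynomial.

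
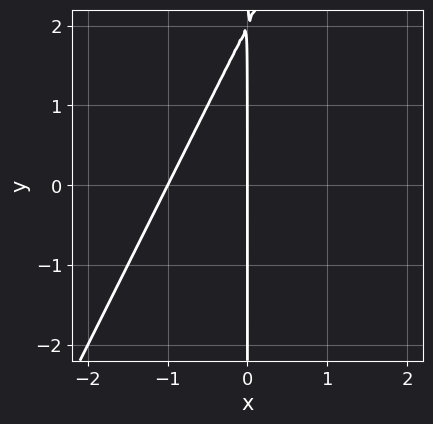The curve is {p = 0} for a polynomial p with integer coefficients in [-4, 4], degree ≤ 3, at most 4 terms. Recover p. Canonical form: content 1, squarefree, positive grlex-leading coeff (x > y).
deg p = 2. A generic line meets the curve in up to 2 points.
Reading off the gridlines: every point of the y-axis in the box is on the curve; the x-axis gridline crossings are at x ∈ {-1, 0}.
Fitting integer coefficients to these (and the overall shape) gives p.

2*x^2 - x*y + 2*x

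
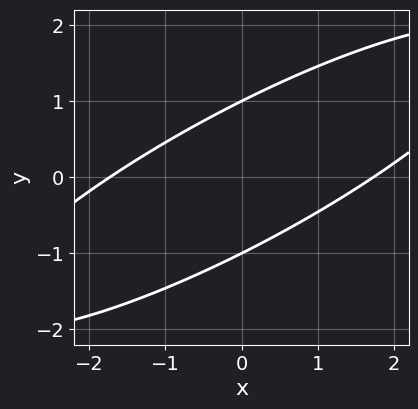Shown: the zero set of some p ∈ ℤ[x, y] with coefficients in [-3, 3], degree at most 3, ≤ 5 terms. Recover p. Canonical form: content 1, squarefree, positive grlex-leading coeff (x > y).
First, deg p = 2. The shape is more complex than any degree-1 curve.
Then, reading off the gridlines: the y-axis gridline crossings are at y ∈ {-1, 1}.
Finally, the integer polynomial consistent with all of this is the stated p.

x^2 - 3*x*y + 3*y^2 - 3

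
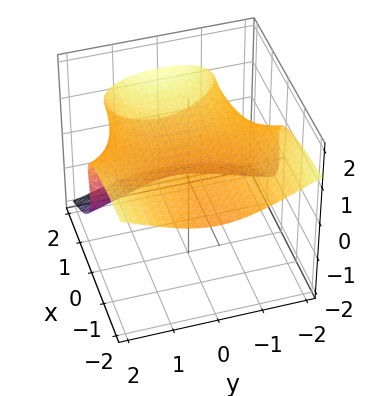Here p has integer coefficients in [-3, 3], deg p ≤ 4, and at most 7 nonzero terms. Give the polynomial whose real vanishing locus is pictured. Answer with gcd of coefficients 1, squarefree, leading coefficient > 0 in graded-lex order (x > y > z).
Degree: no degree-2 surface has this shape, so deg p = 3.
From the visible intercepts: the surface avoids every integer y-axis point in the box; it crosses the x-axis at the gridline x = 2.
Solving for integer coefficients yields p as stated.

x*y^2 + 3*z^3 - 3*x*z + x - 2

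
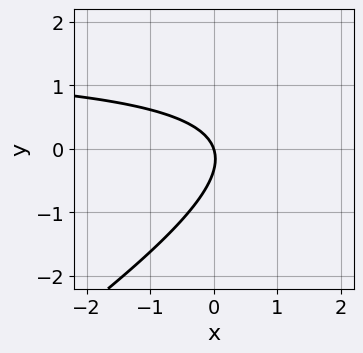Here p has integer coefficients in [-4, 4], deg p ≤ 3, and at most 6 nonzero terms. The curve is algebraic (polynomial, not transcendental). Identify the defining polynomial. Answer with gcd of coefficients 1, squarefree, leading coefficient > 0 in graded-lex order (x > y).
2*x*y - 3*y^2 - 3*x - y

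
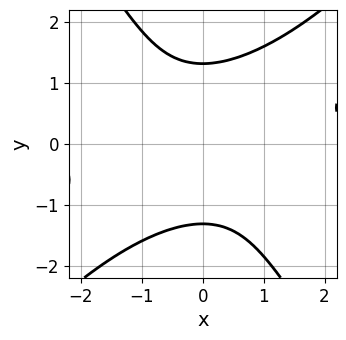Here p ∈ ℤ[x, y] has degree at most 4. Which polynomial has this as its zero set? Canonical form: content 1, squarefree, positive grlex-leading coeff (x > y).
x^3*y - 2*x^2*y^2 + y^4 - 3

First, deg p = 4. A generic line meets the curve in up to 4 points.
Then, observable constraints: no x-intercept at any integer in the box.
Finally, the integer polynomial consistent with all of this is the stated p.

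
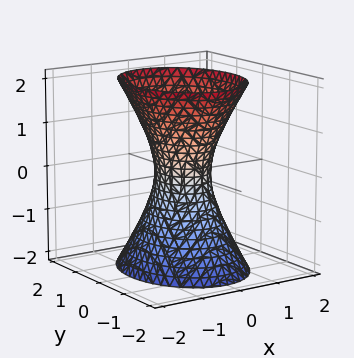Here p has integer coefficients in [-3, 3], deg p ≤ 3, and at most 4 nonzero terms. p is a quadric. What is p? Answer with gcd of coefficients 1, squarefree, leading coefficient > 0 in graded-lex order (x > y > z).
3*x^2 + 2*y^2 - z^2 - 1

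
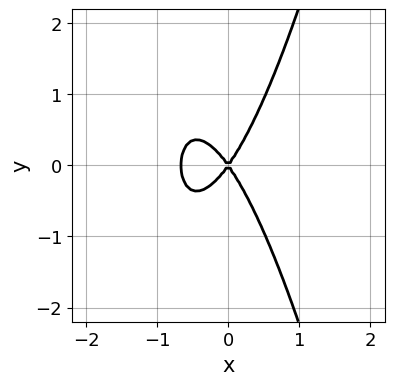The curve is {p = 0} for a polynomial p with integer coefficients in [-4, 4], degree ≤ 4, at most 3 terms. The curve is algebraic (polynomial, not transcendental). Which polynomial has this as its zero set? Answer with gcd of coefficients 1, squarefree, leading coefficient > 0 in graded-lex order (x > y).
3*x^3 + 2*x^2 - y^2

First, deg p = 3.
Next, symmetries: the y ↦ −y reflection is a symmetry, so y appears only in even powers.
Next, observable constraints: it meets the x-axis at x = 0 (among the integer gridlines); it meets the y-axis at y = 0 (among the integer gridlines).
Finally, fitting integer coefficients to these (and the overall shape) gives p.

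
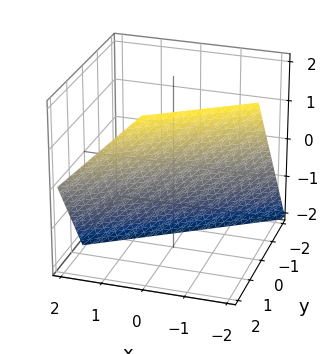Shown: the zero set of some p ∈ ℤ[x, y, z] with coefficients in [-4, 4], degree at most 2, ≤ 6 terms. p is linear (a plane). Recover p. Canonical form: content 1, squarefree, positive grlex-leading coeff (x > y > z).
2*x - 3*y + 2*z + 2

(a) The degree is 1 — every cross-section is a straight line — this is a plane.
(b) Against the integer gridlines: it meets the z-axis at z = -1 (among the integer gridlines); it meets the x-axis at x = -1 (among the integer gridlines).
(c) Putting this together gives p.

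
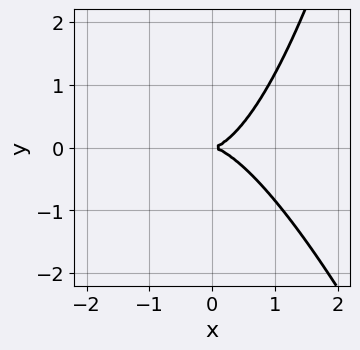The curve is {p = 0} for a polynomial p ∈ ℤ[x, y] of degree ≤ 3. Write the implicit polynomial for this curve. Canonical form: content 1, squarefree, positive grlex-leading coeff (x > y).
3*x^3 + x^2*y - 3*y^2

(a) The degree is 3 — the shape is more complex than any degree-2 curve.
(b) From the visible intercepts: it crosses the x-axis at the gridline x = 0; it meets the y-axis at y = 0 (among the integer gridlines).
(c) Putting this together gives p.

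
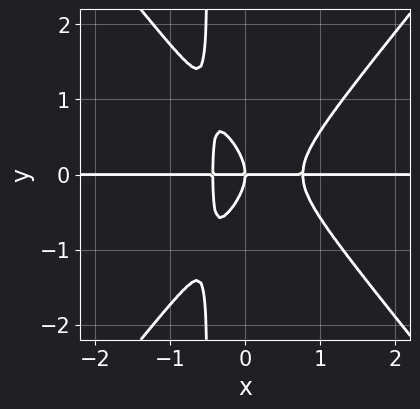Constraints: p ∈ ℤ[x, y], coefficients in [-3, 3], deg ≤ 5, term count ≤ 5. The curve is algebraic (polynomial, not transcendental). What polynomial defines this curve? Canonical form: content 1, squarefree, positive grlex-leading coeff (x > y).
First, the degree is 4 — no degree-3 curve has this shape.
Then, from the axis intercepts and sections: it meets the y-axis at y = 0 (among the integer gridlines); the visible x-axis segment lies entirely on the curve.
Finally, matching integer coefficients to the picture gives p.

3*x^3*y - 2*x*y^3 - x^2*y - y^3 - x*y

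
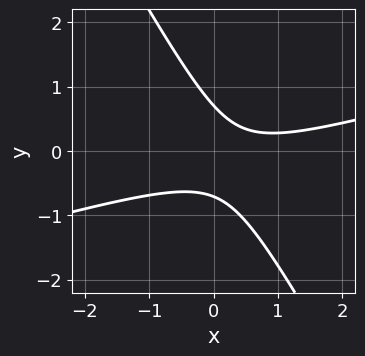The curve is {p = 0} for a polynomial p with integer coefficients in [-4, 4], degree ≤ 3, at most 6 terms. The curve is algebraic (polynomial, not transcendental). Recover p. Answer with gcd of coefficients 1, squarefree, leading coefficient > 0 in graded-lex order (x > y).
(a) The degree is 2 — no degree-1 curve has this shape.
(b) From the visible intercepts: it misses every integer gridline on the x-axis.
(c) Assembling these constraints gives the stated polynomial.

x^2 - 3*x*y - 2*y^2 - x + 1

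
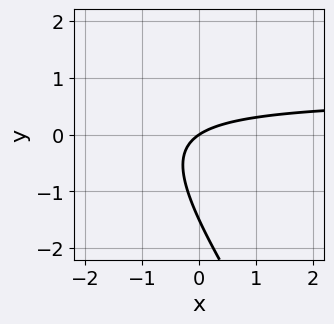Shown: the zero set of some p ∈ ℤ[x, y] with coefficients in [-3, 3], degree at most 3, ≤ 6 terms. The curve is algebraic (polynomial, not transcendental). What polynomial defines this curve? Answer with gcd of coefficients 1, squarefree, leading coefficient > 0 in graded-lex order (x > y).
(a) deg p = 2.
(b) Checking where it meets the axes: it meets the x-axis at x = 0 (among the integer gridlines); it crosses the y-axis at the gridline y = 0.
(c) Solving for integer coefficients yields p as stated.

3*x*y + 2*y^2 - 2*x + 3*y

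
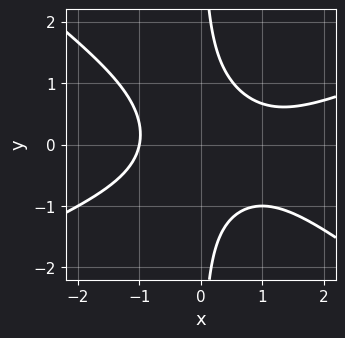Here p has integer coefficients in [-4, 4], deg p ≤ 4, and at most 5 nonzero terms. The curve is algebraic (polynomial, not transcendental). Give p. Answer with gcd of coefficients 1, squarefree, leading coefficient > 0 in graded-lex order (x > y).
1. The degree is 3 — the shape is more complex than any degree-2 curve.
2. From the axis intercepts and sections: it crosses the x-axis at the gridline x = -1; no y-intercept at any integer in the box.
3. Together with the visible shape, these determine p as stated.

x^3 - x^2*y - 3*x*y^2 - x^2 + 2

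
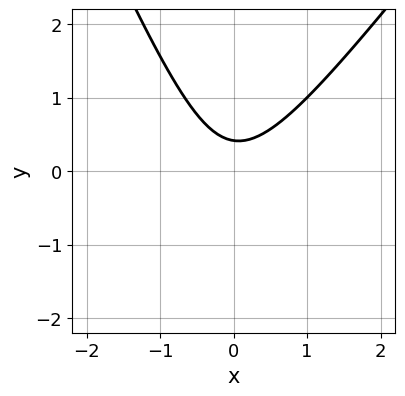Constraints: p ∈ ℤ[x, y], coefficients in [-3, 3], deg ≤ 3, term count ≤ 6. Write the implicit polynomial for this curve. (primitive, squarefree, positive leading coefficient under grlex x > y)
3*x^2 - x*y - y^2 - 2*y + 1

(a) deg p = 2. No degree-1 curve has this shape.
(b) Reading off the gridlines: the curve avoids every integer x-axis point in the box.
(c) Putting this together gives p.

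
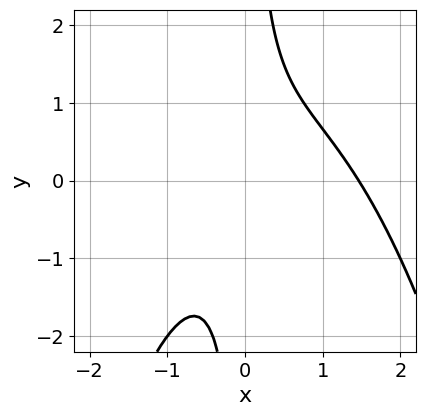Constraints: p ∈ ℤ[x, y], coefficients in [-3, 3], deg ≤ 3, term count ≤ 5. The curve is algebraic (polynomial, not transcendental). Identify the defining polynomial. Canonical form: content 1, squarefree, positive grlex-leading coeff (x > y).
(a) Degree: the shape is more complex than any degree-2 curve, so deg p = 3.
(b) Reading off the gridlines: no y-intercept at any integer in the box.
(c) Solving for integer coefficients yields p as stated.

2*x^3 - 2*x^2 + 3*x*y - 2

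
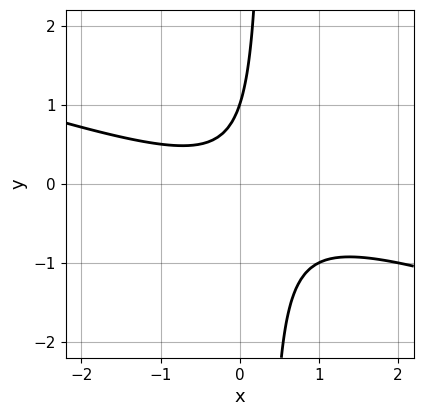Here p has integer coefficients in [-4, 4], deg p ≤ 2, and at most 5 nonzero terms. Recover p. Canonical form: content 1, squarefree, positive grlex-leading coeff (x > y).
(a) The degree is 2 — a generic line meets the curve in up to 2 points.
(b) Against the integer gridlines: it crosses the y-axis at the gridline y = 1; no x-intercept at any integer in the box.
(c) Together with the visible shape, these determine p as stated.

x^2 + 3*x*y - y + 1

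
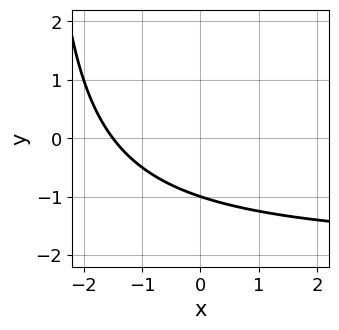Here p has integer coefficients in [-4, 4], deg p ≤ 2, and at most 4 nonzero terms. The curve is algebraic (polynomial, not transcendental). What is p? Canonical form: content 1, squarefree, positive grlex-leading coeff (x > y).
x*y + 2*x + 3*y + 3

1. The degree is 2 — no degree-1 curve has this shape.
2. Checking where it meets the axes: one y-axis crossing is at y = -1.
3. These observations pin down the coefficients.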